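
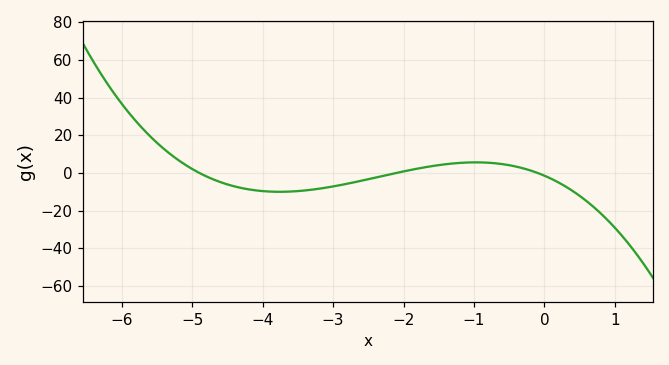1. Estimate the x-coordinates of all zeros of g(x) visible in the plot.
-4.8, -2, 0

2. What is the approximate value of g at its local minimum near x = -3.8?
-10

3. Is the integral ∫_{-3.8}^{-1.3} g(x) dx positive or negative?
negative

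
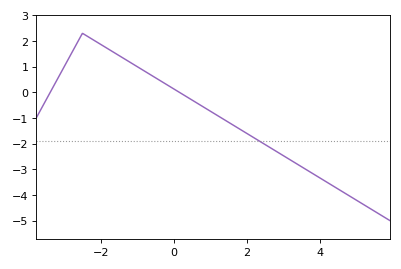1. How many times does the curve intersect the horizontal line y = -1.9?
1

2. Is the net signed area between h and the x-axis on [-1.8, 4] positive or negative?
negative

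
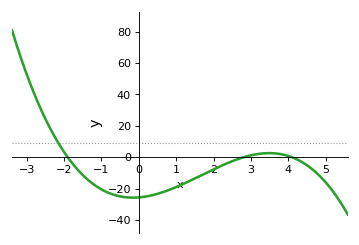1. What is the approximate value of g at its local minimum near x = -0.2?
-26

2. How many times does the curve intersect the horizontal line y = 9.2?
1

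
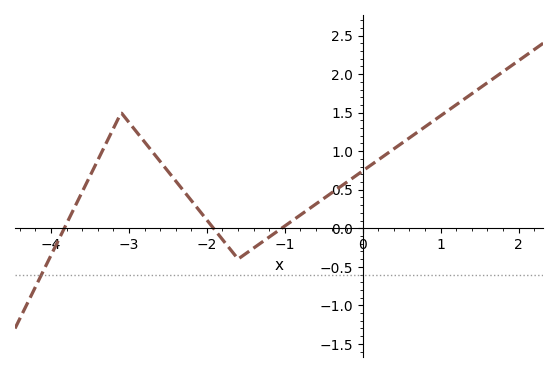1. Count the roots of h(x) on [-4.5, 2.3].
3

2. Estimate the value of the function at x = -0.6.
0.3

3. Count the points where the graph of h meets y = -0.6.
1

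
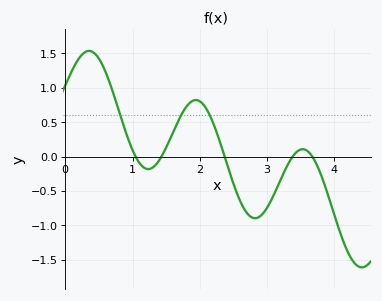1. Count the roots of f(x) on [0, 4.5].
5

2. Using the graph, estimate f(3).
-0.75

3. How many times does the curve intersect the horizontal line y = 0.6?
3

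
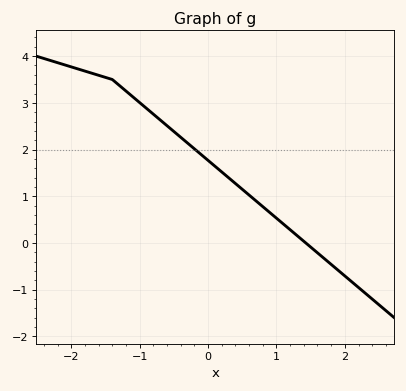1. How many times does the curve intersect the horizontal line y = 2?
1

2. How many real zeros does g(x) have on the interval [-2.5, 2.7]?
1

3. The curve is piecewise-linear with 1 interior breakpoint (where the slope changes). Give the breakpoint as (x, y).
(-1.4, 3.5)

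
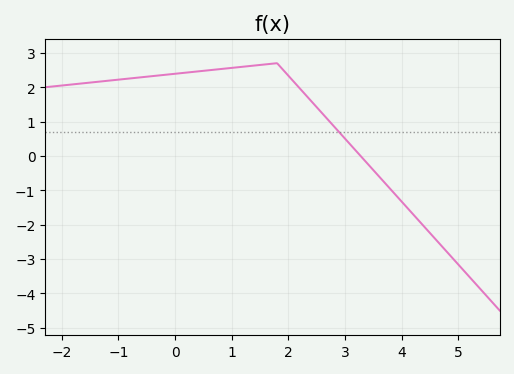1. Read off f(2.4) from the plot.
1.6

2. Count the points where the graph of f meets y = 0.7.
1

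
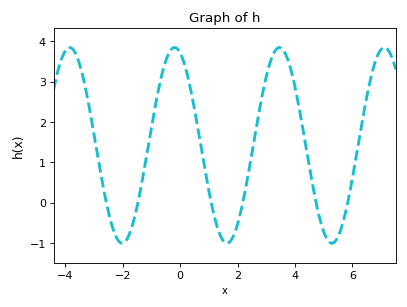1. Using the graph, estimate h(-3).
1.7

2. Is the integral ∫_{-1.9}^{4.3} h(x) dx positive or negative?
positive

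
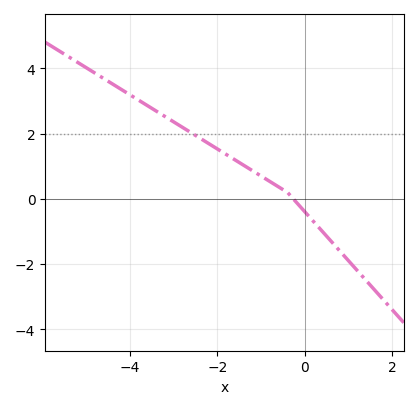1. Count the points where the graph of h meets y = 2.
1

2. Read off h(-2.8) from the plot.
2.2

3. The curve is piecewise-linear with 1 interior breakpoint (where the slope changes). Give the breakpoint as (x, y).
(-0.4, 0.2)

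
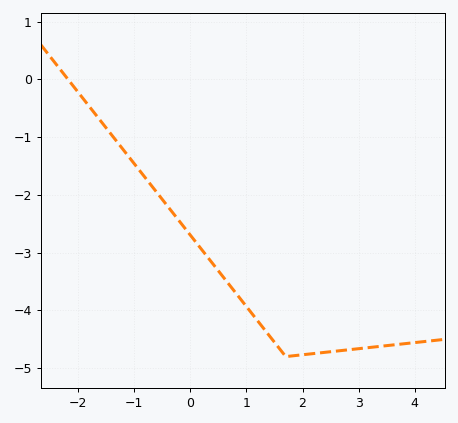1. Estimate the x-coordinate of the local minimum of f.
1.7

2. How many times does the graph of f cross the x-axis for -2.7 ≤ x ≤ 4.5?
1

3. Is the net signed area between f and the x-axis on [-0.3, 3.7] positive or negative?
negative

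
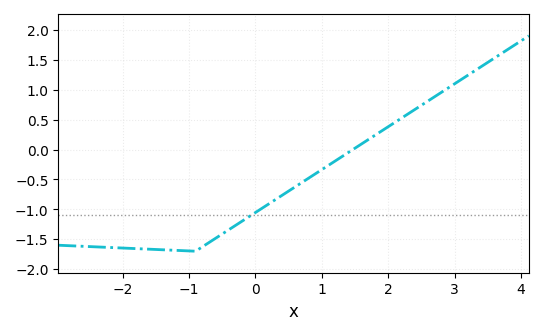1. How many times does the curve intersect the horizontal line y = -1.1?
1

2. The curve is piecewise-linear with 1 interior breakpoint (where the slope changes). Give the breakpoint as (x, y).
(-0.9, -1.7)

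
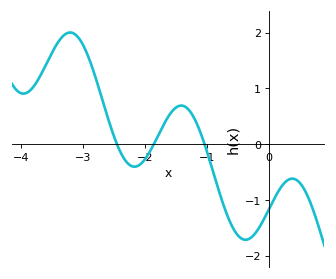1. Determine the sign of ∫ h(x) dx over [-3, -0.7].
positive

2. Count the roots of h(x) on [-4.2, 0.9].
3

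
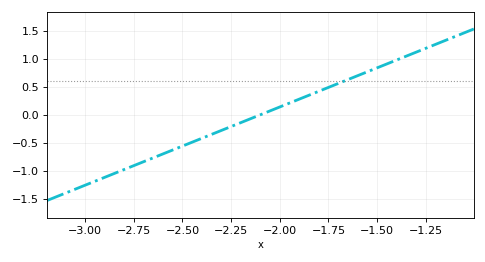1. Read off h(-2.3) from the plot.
-0.3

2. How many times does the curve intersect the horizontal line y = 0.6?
1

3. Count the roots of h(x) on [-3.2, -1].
1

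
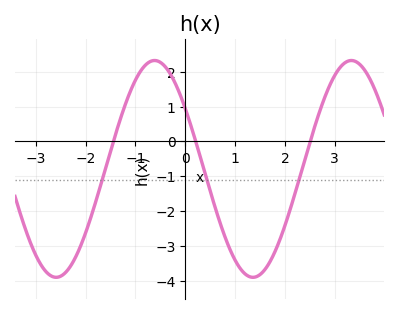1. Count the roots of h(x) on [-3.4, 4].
3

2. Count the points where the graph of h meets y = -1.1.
3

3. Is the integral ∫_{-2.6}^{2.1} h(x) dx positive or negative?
negative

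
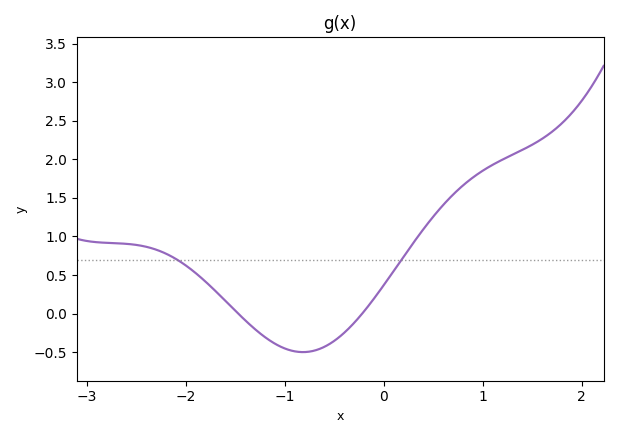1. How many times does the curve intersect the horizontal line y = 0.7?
2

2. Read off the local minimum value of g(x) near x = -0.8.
-0.5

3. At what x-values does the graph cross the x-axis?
-1.5, -0.2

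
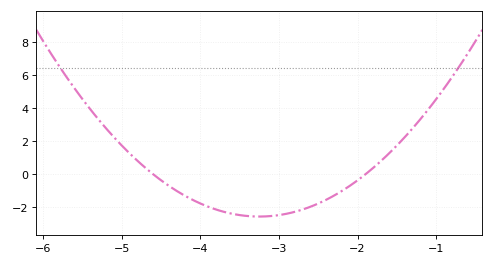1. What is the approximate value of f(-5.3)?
3.4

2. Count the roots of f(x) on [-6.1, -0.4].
2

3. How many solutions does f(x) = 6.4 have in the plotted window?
2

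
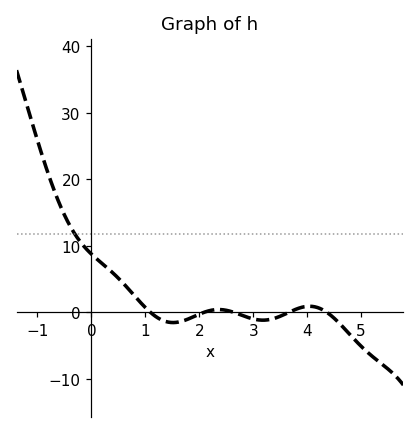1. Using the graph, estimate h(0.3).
6.64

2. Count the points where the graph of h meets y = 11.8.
1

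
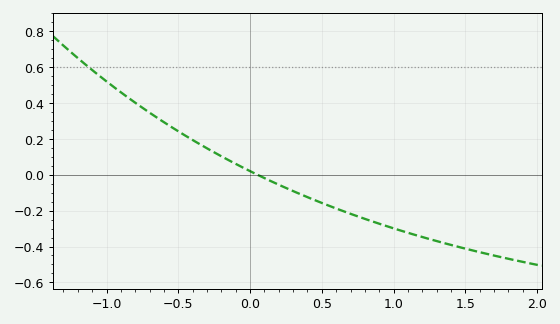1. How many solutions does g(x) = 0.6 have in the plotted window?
1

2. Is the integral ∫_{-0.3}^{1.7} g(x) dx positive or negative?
negative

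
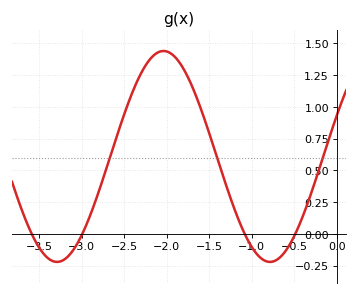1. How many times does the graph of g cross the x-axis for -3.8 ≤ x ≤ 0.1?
4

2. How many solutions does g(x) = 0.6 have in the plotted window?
3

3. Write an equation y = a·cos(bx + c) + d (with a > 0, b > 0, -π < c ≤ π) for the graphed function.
y = 0.83cos(2.51x - 1.17) + 0.61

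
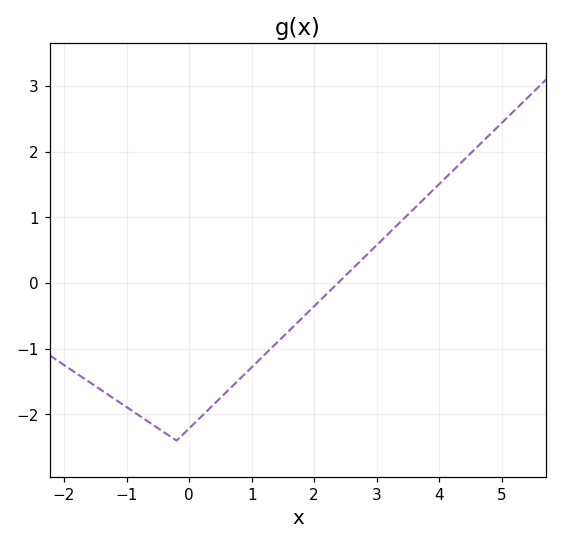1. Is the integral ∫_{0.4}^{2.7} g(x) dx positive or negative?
negative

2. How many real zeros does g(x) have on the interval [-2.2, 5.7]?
1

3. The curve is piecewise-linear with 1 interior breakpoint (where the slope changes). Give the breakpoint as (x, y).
(-0.2, -2.4)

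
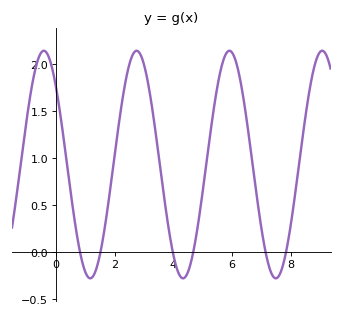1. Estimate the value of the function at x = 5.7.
2.05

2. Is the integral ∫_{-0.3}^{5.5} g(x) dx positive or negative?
positive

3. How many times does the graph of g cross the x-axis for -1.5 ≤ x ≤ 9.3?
6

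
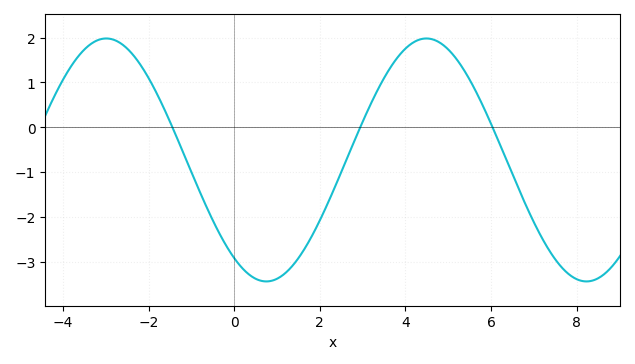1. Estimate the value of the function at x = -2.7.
1.9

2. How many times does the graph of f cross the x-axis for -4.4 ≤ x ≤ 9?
3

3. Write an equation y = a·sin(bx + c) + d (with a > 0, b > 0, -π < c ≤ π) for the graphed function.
y = 2.71sin(0.84x - 2.2) - 0.73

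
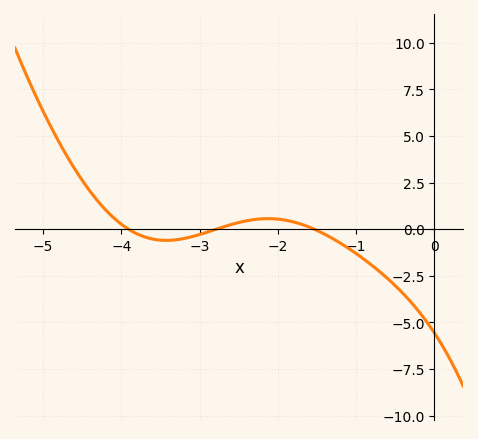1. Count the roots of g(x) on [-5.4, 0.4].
3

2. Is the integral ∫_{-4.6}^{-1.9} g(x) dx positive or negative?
positive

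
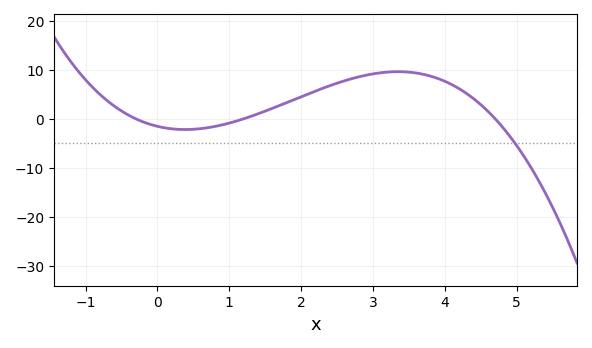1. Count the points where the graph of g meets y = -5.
1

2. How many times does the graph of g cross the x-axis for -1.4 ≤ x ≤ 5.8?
3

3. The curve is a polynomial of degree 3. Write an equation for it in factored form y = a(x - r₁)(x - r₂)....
y = -0.91(x + 0.3)(x - 1.2)(x - 4.7)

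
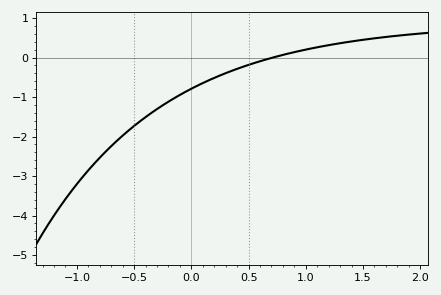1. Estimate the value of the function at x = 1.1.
0.3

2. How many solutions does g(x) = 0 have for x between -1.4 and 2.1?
1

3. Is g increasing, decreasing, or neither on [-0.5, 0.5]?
increasing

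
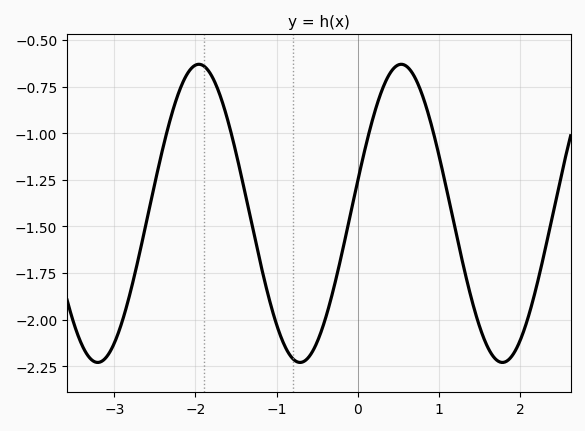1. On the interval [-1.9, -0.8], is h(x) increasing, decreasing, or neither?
decreasing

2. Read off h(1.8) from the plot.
-2.23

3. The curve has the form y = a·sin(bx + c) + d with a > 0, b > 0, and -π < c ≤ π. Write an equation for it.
y = 0.8sin(2.52x + 0.222) - 1.43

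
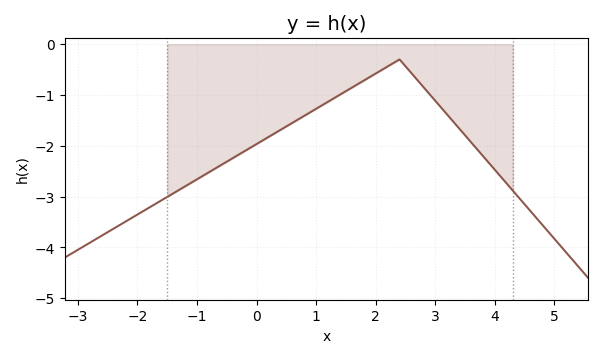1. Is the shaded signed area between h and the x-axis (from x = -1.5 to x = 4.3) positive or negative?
negative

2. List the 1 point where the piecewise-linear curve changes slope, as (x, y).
(2.4, -0.3)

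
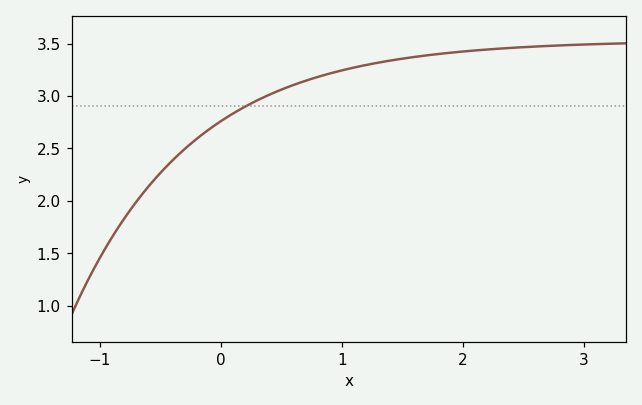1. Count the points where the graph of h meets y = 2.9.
1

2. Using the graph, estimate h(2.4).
3.46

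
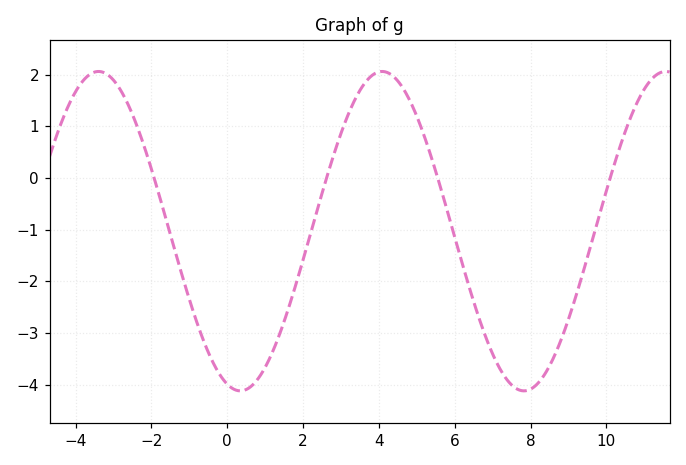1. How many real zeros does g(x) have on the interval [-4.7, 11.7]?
4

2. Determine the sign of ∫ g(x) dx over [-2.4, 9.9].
negative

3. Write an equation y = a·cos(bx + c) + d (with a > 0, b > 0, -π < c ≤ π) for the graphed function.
y = 3.09cos(0.84x + 2.9) - 1.03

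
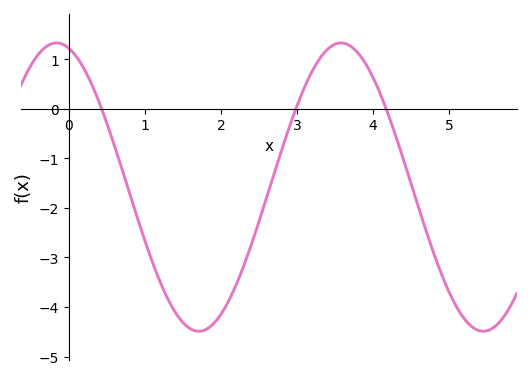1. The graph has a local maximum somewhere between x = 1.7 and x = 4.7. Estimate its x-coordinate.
3.58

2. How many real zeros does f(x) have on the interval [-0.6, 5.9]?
3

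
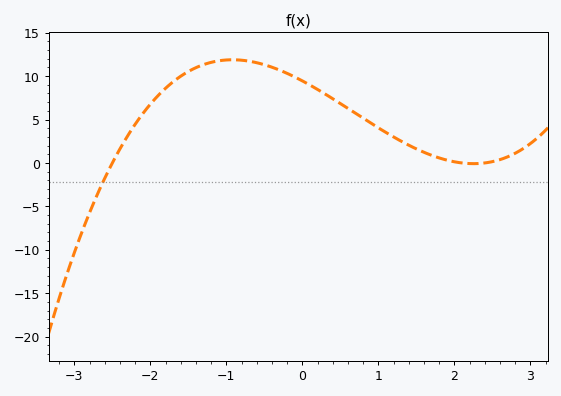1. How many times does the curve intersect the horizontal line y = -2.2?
1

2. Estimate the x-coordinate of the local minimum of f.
2.25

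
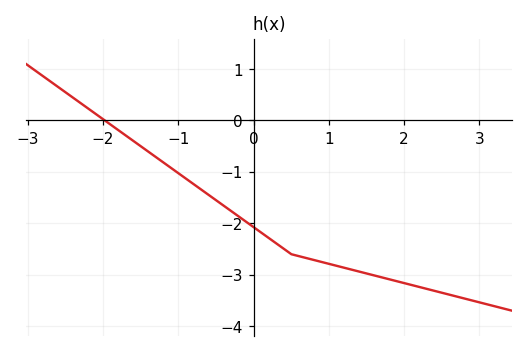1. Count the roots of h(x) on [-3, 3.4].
1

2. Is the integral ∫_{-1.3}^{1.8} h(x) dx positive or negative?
negative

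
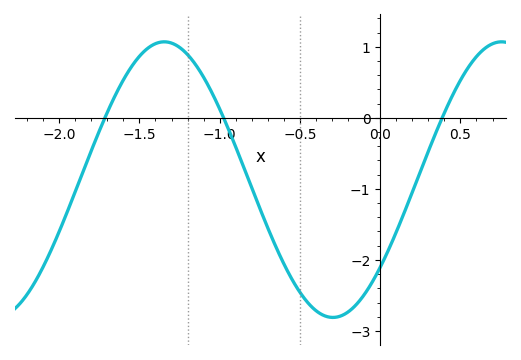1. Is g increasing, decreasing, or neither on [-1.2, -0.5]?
decreasing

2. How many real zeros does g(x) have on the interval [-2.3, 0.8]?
3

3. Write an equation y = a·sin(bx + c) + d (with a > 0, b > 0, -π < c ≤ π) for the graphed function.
y = 1.94sin(3x - 0.69) - 0.87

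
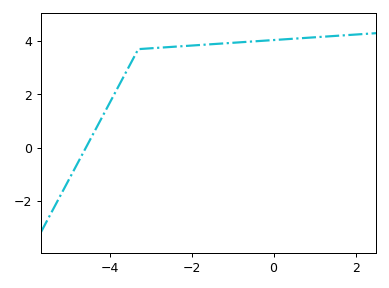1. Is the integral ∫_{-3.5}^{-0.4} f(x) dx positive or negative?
positive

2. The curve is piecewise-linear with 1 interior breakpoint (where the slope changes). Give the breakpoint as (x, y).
(-3.3, 3.7)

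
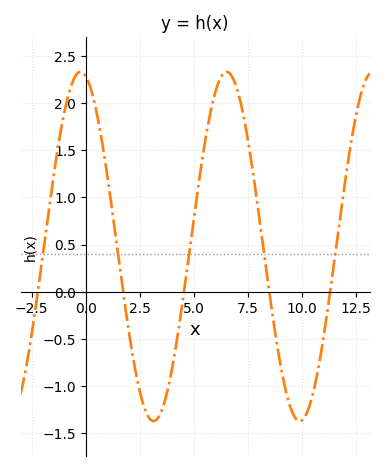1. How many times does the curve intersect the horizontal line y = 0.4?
5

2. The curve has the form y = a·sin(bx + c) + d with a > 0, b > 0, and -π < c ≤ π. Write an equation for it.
y = 1.85sin(0.93x + 1.8) + 0.48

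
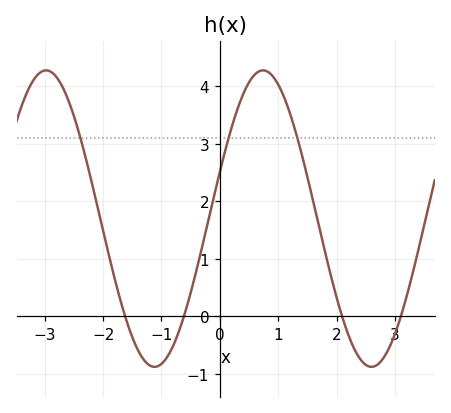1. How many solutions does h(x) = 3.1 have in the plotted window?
3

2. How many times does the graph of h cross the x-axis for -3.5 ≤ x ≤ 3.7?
4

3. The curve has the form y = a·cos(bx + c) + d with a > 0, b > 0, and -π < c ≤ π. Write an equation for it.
y = 2.58cos(1.69x - 1.25) + 1.7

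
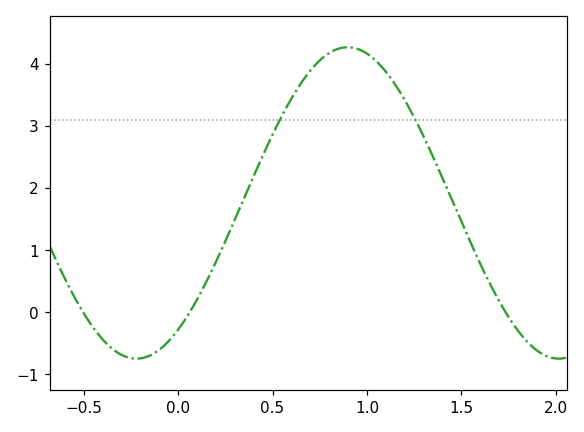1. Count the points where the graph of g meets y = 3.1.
2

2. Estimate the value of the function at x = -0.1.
-0.6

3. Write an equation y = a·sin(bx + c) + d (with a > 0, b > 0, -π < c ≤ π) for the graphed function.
y = 2.51sin(2.8x - 0.95) + 1.76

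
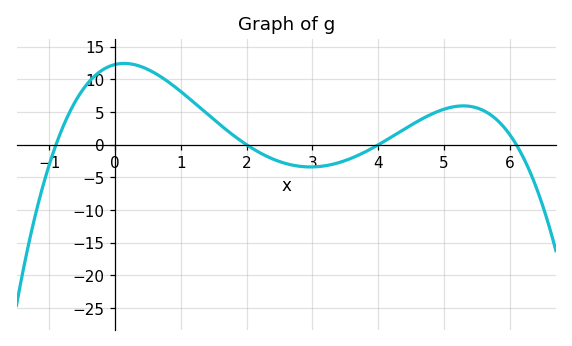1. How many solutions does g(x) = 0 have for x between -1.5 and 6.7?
4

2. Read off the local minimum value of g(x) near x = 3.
-3.39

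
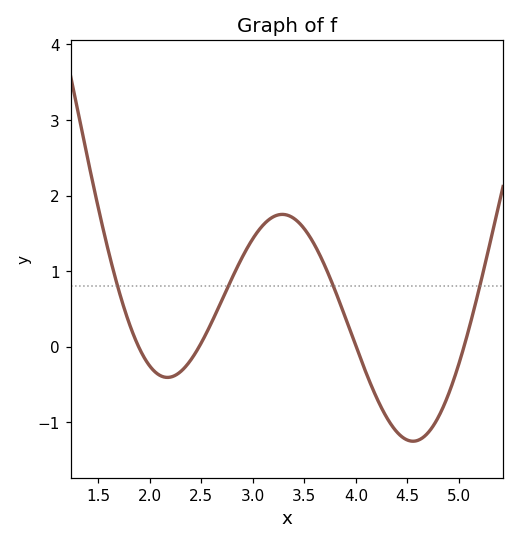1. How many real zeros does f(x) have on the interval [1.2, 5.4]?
4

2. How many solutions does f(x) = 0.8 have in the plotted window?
4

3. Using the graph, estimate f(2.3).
-0.3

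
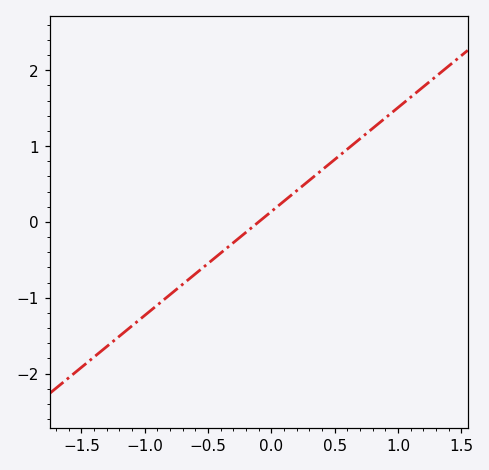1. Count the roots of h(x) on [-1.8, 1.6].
1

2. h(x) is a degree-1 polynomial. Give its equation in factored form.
y = 1.37(x + 0.1)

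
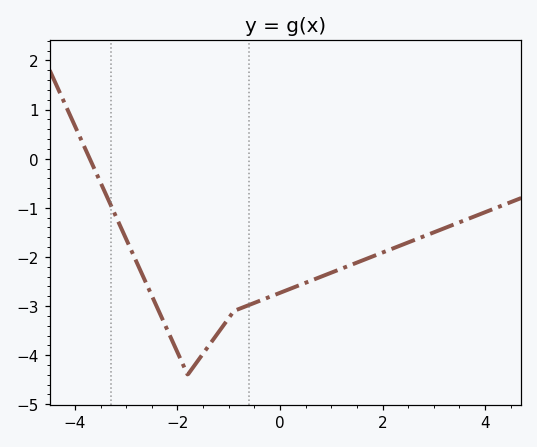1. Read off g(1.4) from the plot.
-2.16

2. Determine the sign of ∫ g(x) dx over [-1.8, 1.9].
negative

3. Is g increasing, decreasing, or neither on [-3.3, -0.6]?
neither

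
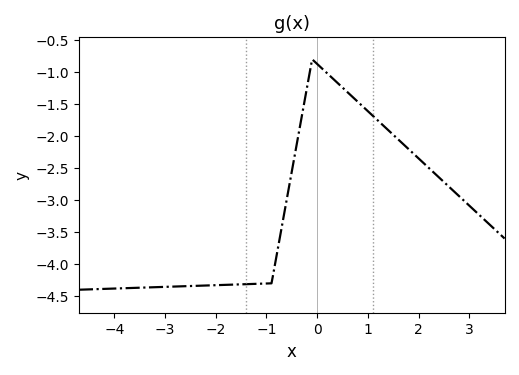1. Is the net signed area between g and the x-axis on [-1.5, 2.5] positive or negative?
negative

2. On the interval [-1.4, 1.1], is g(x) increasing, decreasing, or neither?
neither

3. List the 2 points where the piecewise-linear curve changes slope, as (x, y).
(-0.9, -4.3); (-0.1, -0.8)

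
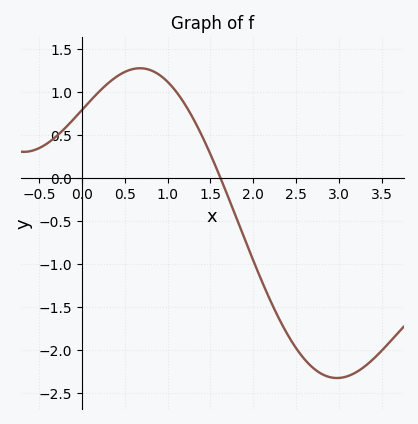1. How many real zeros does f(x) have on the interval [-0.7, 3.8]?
1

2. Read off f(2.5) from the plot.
-1.98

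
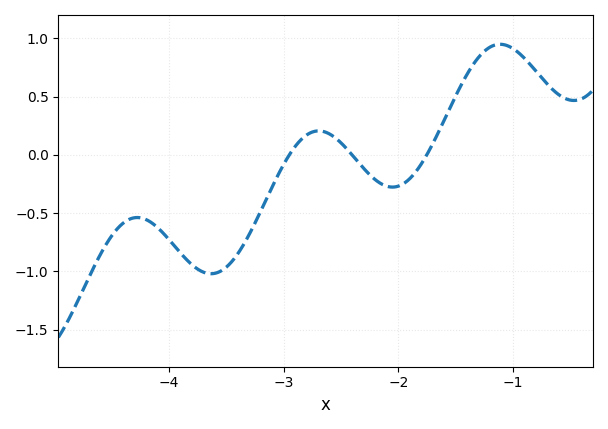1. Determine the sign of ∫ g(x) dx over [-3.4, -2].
negative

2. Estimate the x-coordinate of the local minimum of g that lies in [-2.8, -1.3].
-2.1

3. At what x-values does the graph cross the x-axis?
-3, -2.4, -1.8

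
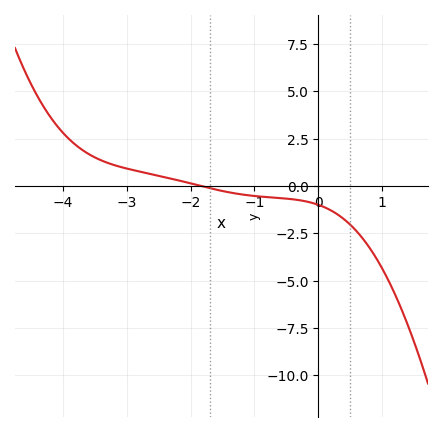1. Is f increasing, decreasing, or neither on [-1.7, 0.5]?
decreasing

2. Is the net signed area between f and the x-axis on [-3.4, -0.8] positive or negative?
positive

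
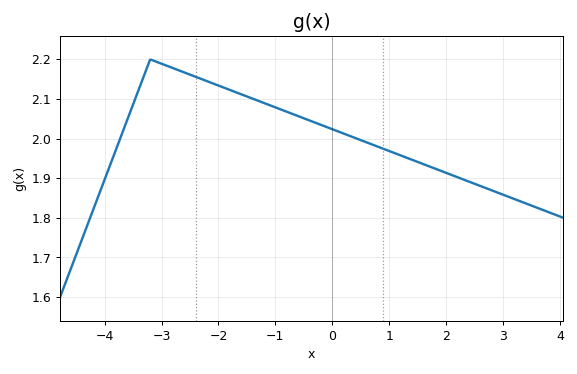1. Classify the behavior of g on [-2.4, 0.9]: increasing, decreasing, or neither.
decreasing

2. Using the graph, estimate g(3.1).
1.85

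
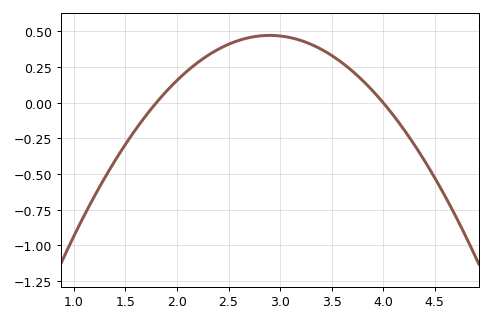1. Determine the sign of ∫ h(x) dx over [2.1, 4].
positive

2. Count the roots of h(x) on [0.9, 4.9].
2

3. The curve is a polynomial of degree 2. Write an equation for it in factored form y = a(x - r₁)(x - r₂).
y = -0.39(x - 1.8)(x - 4)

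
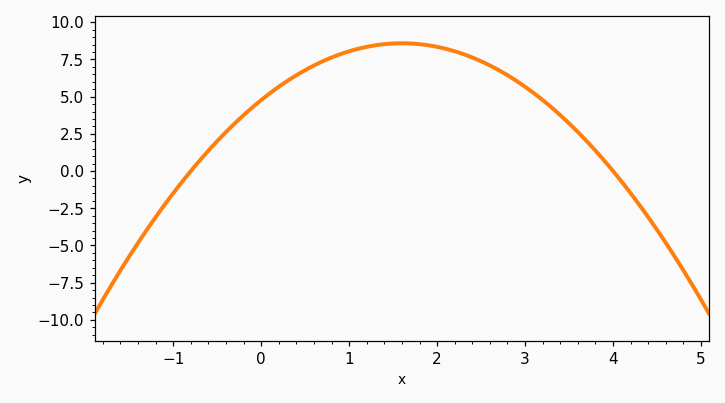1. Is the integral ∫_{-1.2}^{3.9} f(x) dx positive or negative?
positive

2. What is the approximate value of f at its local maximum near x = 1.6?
8.5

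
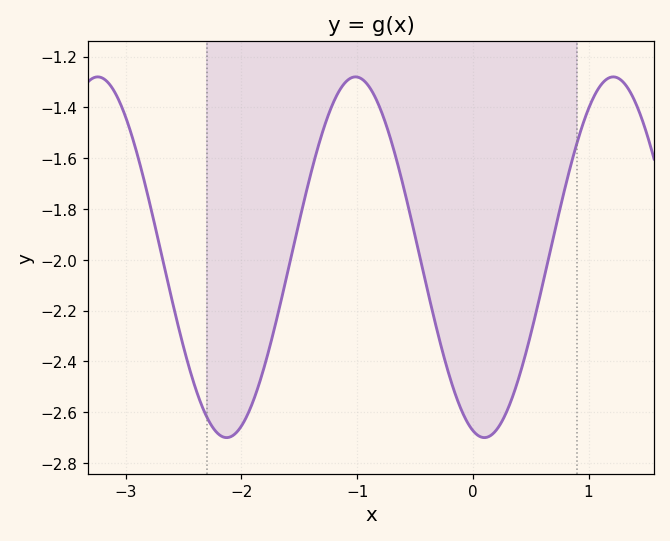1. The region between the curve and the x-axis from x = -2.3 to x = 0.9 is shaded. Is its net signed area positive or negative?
negative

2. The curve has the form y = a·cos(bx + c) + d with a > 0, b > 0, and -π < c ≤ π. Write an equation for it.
y = 0.71cos(2.8x + 2.9) - 1.99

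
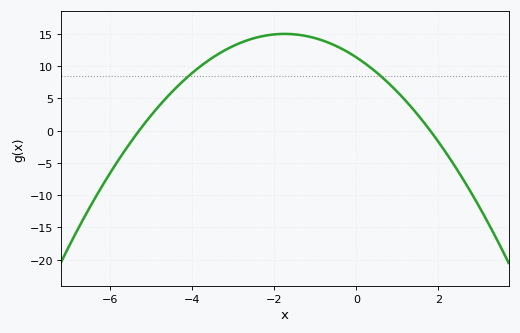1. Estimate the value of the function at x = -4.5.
6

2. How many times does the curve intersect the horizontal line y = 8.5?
2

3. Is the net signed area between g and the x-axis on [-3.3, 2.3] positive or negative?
positive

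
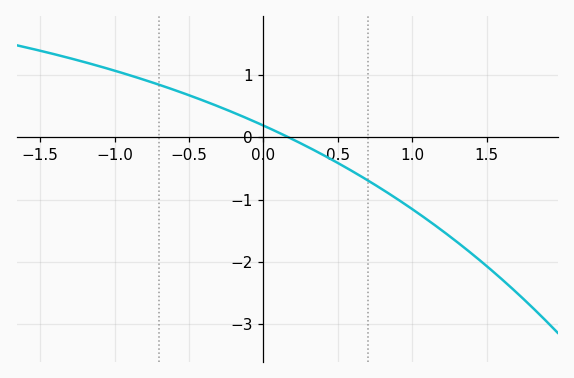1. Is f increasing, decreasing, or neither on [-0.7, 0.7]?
decreasing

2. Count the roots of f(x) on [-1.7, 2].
1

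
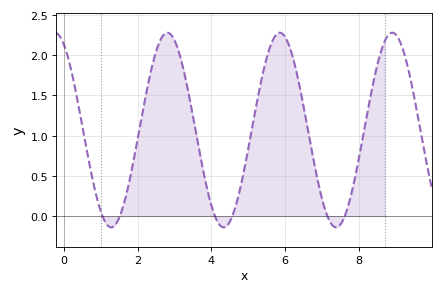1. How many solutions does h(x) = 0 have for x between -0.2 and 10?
6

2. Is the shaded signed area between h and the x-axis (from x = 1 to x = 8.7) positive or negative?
positive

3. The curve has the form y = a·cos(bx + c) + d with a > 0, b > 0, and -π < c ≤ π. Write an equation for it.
y = 1.21cos(2.1x + 0.5) + 1.07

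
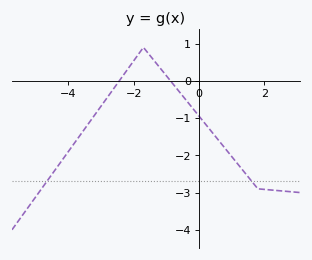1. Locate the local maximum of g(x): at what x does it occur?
-1.7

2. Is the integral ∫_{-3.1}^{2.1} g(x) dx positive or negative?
negative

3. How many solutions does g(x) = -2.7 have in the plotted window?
2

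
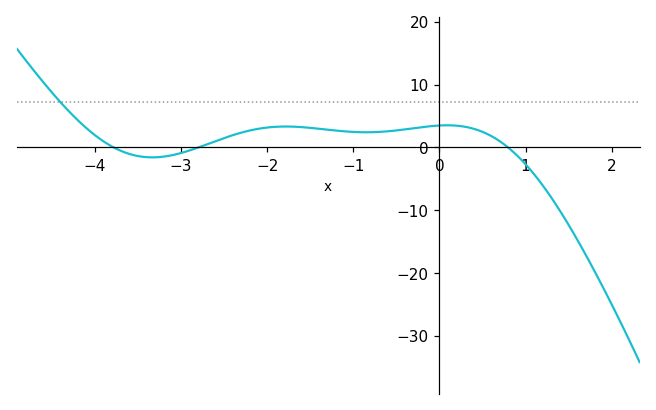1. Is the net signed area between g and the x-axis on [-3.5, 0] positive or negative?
positive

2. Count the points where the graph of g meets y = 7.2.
1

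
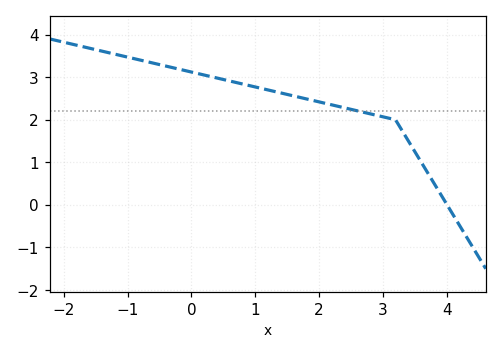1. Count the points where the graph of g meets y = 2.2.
1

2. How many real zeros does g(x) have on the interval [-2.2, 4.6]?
1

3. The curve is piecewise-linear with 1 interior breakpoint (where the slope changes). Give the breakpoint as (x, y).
(3.2, 2)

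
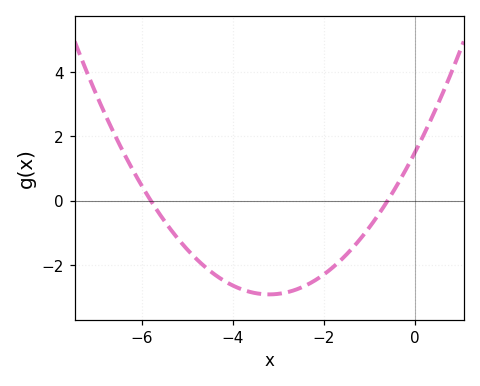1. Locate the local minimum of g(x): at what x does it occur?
-3.2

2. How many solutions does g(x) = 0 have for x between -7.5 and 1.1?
2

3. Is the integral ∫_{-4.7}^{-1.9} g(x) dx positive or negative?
negative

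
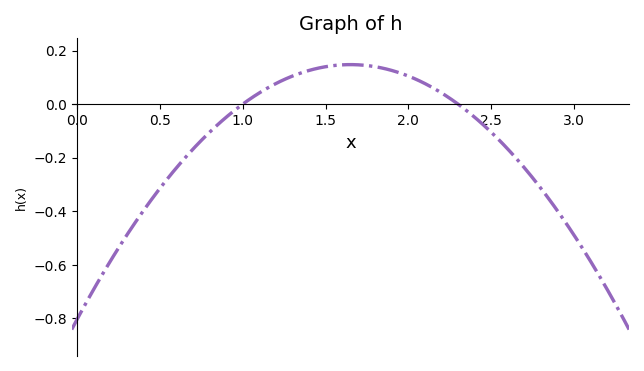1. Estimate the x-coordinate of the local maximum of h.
1.65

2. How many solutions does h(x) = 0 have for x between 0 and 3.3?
2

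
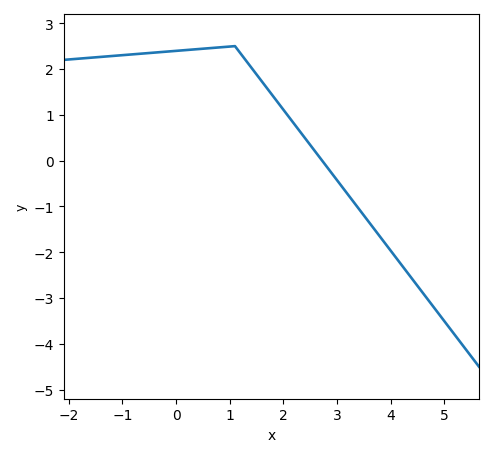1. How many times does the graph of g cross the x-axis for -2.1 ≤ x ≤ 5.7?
1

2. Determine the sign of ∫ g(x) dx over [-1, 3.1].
positive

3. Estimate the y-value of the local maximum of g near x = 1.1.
2.5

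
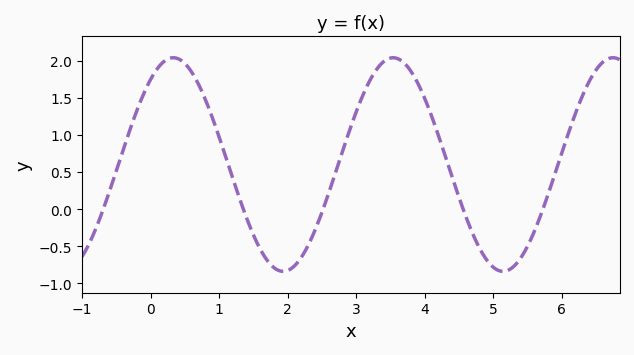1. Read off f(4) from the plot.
1.5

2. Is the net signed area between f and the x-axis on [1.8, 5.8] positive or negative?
positive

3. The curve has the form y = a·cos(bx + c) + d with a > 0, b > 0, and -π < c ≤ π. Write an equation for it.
y = 1.44cos(2x - 0.65) + 0.6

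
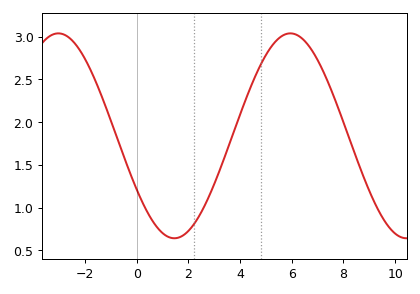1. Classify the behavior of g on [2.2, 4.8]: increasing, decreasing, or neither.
increasing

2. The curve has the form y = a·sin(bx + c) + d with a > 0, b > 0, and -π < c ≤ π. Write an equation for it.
y = 1.2sin(0.7x - 2.59) + 1.84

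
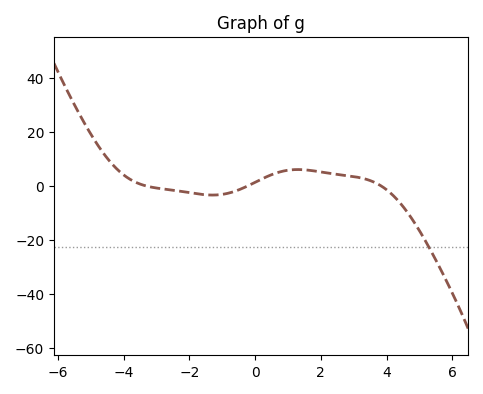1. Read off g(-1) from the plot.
-3.1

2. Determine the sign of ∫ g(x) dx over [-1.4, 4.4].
positive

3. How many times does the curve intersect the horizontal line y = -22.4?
1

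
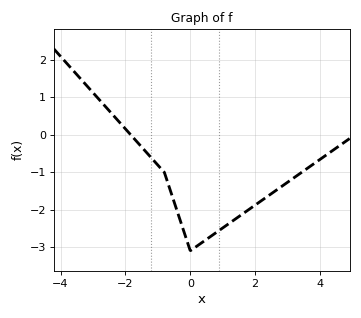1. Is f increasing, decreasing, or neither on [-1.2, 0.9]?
neither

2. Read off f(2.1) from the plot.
-1.82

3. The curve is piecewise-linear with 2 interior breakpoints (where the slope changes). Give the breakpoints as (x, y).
(-0.8, -1); (0, -3.1)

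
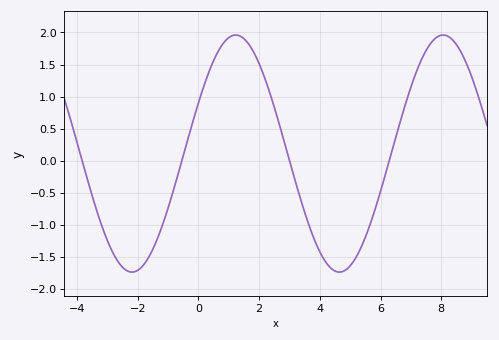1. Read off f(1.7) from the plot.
1.8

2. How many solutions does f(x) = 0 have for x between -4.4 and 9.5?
4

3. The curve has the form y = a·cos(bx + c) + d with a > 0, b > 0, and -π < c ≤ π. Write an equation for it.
y = 1.85cos(0.92x - 1.1) + 0.11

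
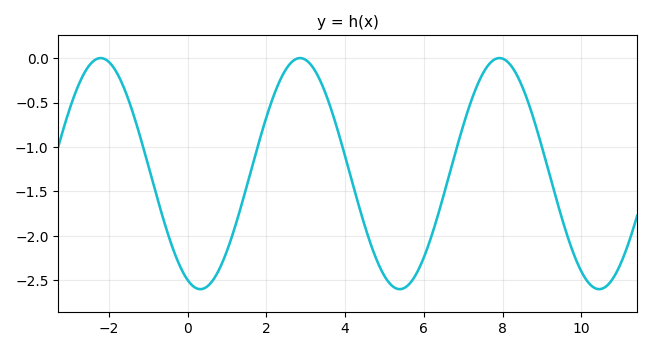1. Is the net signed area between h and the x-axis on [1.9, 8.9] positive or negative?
negative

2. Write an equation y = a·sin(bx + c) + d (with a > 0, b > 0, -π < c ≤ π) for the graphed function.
y = 1.3sin(1.2x - 2) - 1.3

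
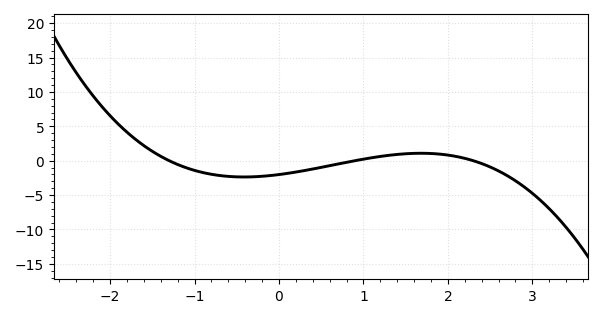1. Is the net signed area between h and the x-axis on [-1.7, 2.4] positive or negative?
negative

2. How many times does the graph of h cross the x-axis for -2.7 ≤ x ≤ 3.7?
3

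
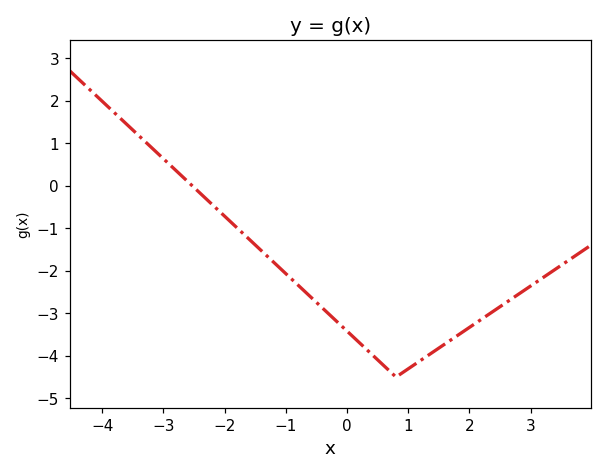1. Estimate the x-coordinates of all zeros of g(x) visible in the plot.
-2.6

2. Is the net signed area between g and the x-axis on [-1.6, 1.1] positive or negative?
negative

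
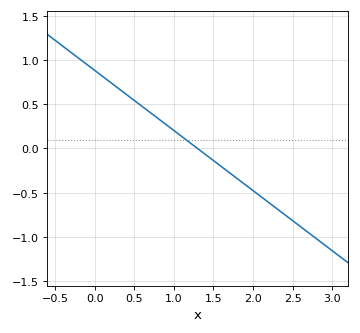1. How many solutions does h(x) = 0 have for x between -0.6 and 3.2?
1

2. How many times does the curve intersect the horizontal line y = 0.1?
1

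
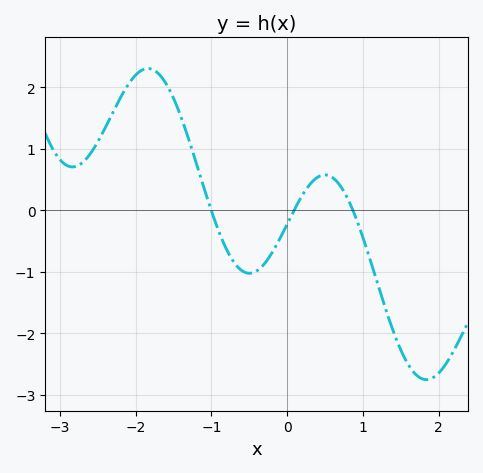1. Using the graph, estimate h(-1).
0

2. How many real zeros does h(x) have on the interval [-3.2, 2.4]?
3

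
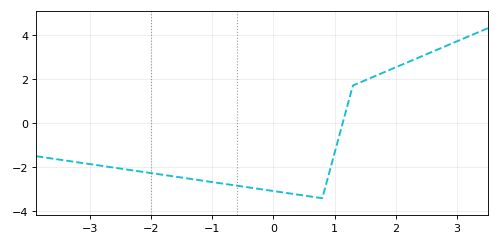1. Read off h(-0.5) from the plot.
-2.87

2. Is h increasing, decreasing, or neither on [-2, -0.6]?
decreasing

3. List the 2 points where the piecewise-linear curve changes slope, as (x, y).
(0.8, -3.4); (1.3, 1.7)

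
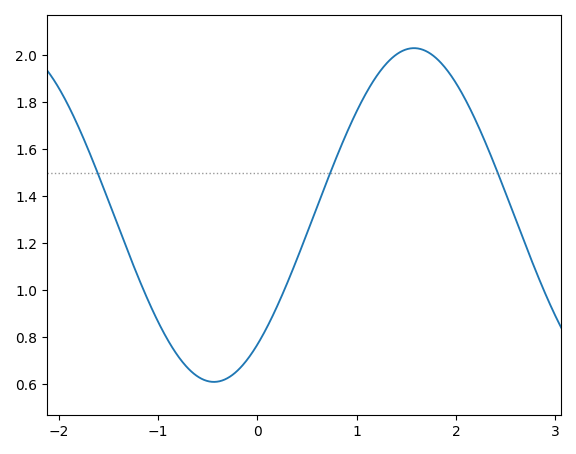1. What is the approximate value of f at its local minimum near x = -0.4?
0.62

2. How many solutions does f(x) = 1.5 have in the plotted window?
3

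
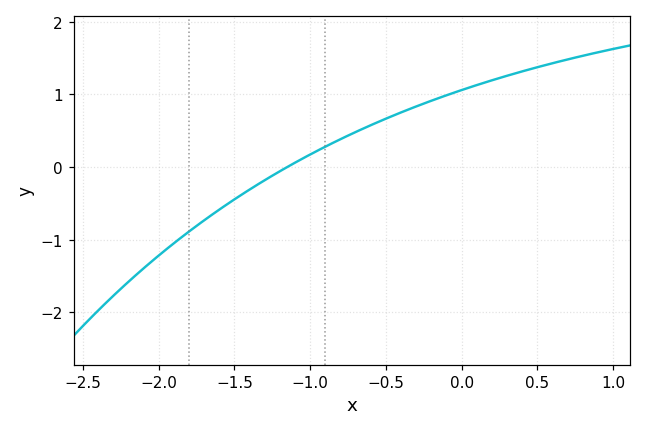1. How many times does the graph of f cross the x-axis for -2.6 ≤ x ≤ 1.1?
1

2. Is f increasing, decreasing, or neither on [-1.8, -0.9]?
increasing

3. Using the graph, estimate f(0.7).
1.5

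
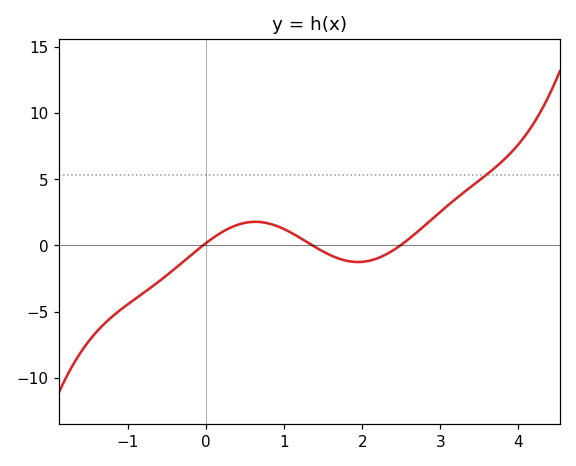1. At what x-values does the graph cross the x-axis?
0, 1.4, 2.5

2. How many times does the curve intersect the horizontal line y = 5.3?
1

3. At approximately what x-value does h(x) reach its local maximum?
0.6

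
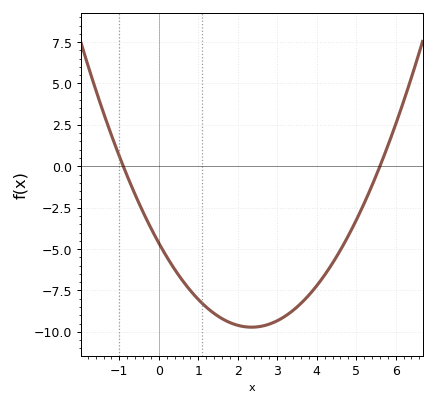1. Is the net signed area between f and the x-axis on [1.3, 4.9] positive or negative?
negative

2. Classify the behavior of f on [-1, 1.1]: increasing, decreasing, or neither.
decreasing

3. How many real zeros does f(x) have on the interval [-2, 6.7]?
2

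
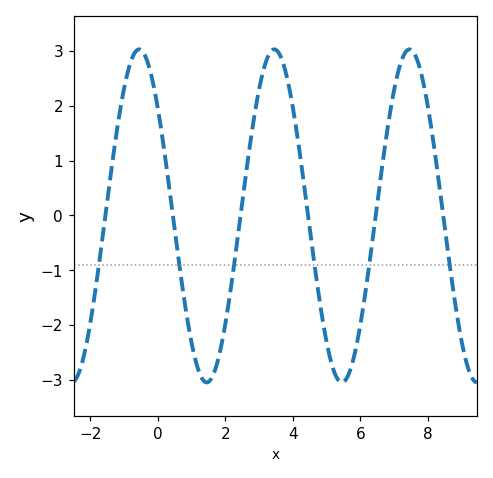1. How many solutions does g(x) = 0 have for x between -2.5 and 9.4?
6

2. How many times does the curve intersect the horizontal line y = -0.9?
6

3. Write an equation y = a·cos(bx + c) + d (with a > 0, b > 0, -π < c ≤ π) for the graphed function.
y = 3.04cos(1.57x + 0.862) - 0.01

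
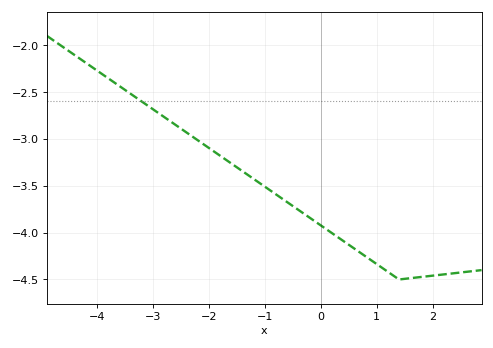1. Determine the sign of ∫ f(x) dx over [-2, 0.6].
negative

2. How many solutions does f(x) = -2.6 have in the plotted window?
1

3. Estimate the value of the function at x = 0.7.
-4.21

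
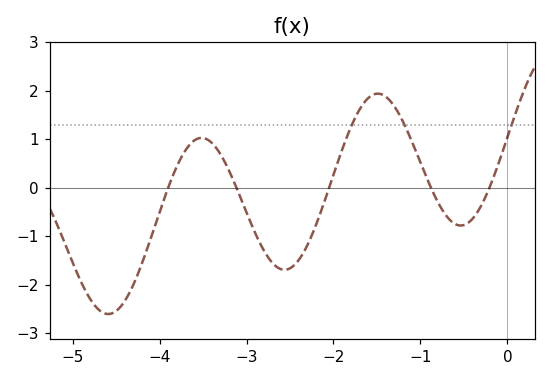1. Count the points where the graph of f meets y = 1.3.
3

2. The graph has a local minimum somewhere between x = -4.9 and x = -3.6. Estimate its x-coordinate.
-4.6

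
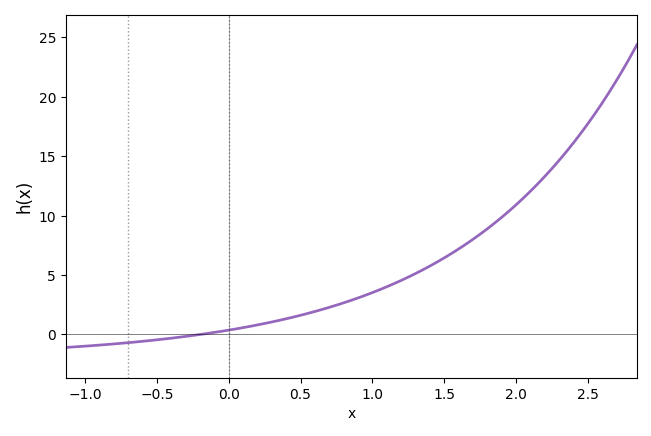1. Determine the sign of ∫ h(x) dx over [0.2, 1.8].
positive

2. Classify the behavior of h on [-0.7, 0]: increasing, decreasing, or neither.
increasing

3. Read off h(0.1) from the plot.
0.5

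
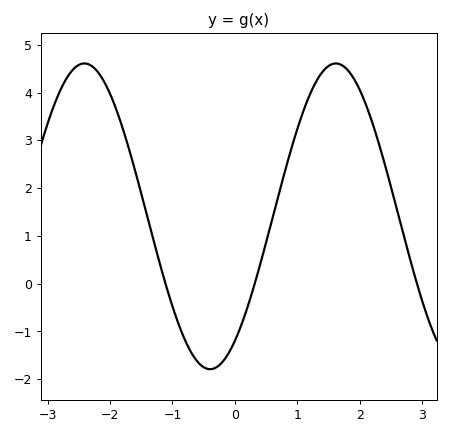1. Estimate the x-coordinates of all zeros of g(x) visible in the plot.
-1.1, 0.3, 2.9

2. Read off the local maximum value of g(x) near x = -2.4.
4.6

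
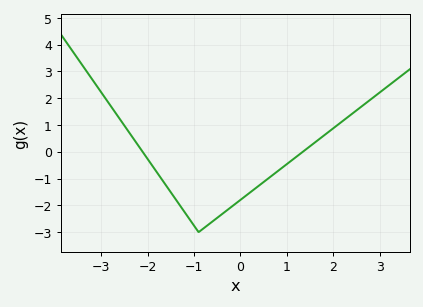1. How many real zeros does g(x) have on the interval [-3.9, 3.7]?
2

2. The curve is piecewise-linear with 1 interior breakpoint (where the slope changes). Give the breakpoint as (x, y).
(-0.9, -3)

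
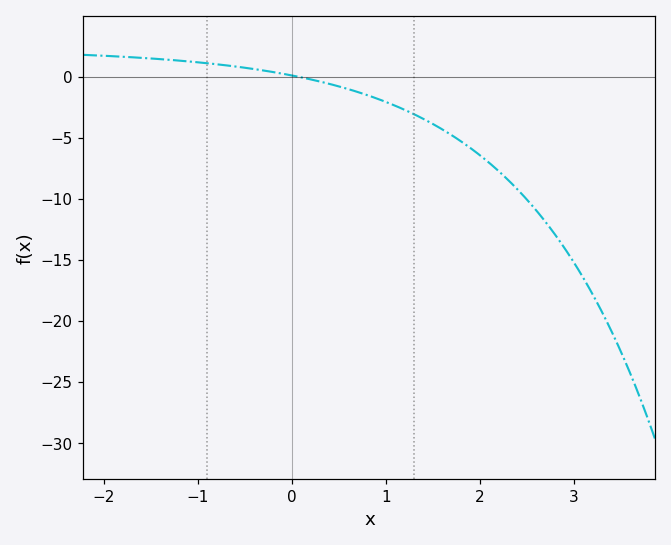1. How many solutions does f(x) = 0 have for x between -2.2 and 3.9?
1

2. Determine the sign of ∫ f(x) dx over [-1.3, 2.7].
negative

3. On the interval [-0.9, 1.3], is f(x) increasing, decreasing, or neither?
decreasing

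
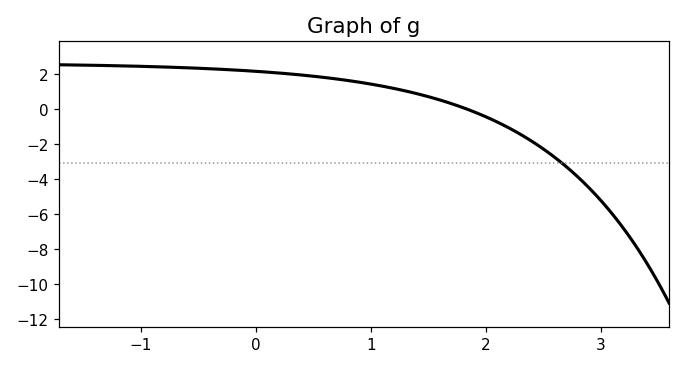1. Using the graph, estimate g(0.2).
2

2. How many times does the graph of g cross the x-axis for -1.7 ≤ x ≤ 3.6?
1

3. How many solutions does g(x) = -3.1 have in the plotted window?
1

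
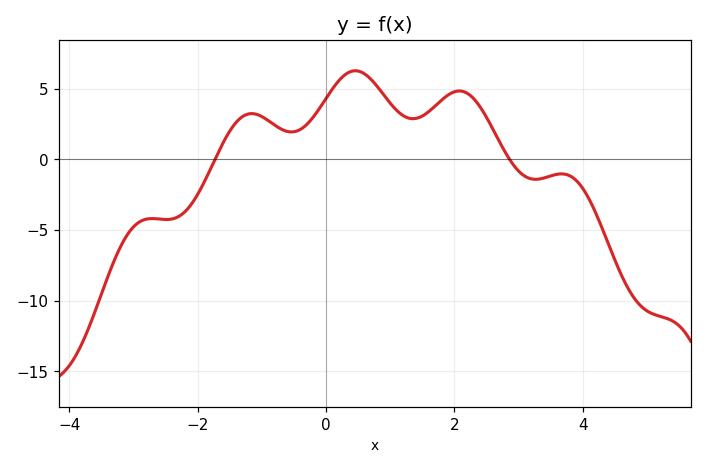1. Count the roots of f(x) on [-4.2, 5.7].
2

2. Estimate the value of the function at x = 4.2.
-4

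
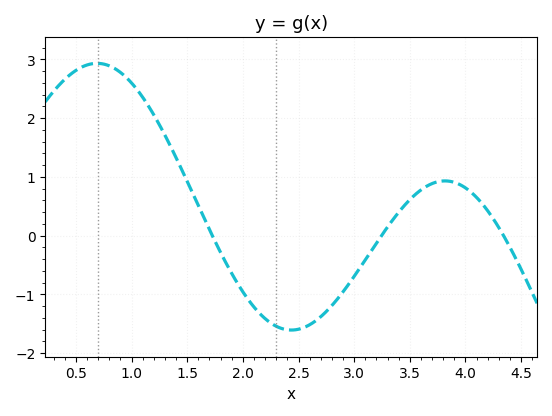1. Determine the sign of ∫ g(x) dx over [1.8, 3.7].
negative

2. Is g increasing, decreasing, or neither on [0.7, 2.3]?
decreasing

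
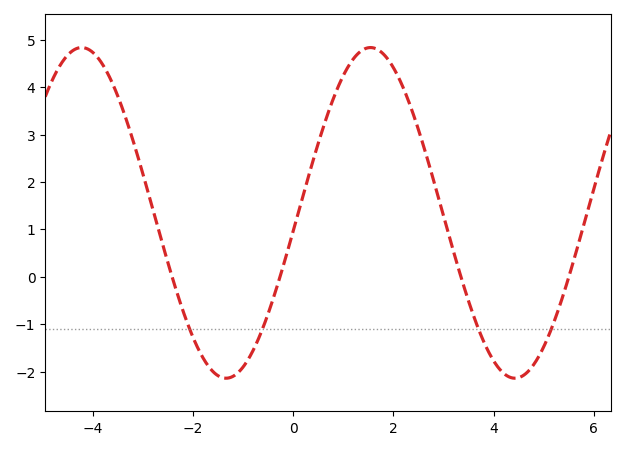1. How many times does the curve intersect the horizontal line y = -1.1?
4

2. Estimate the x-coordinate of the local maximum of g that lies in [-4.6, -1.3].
-4.2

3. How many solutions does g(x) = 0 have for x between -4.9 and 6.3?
4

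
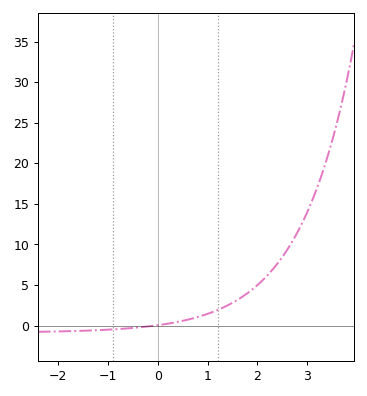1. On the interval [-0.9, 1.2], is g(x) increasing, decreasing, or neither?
increasing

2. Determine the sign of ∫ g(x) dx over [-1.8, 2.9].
positive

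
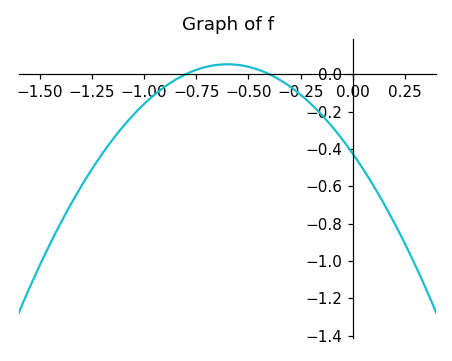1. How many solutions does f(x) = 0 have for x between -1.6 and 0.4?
2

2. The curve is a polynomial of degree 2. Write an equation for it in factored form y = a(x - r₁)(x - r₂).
y = -1.33(x + 0.8)(x + 0.4)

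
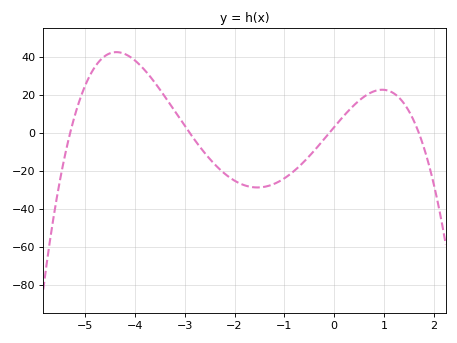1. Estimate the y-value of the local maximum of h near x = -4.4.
42.5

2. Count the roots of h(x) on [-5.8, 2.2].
4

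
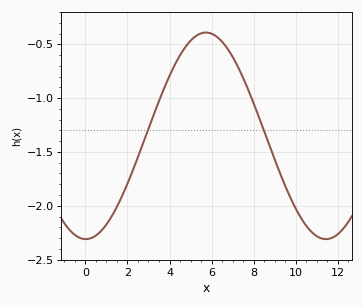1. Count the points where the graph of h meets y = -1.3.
2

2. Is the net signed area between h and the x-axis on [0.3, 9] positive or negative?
negative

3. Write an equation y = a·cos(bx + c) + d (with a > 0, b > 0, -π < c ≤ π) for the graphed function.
y = 0.96cos(0.55x + 3.13) - 1.35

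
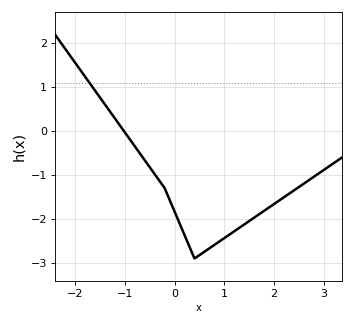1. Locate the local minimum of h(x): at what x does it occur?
0.4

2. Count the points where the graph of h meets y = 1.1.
1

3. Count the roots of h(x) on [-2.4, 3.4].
1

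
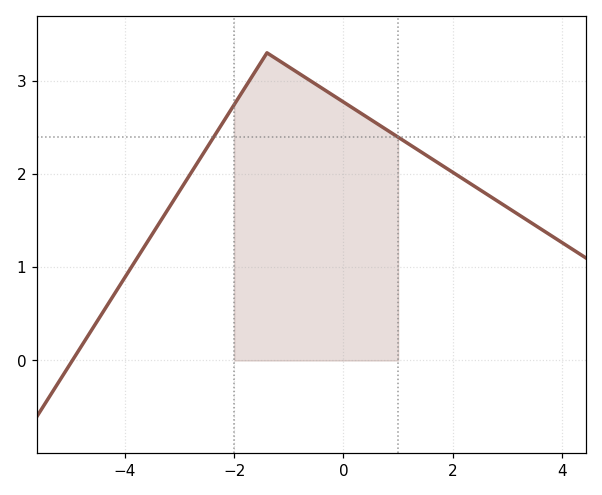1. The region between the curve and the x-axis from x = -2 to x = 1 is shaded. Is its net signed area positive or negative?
positive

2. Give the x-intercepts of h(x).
-5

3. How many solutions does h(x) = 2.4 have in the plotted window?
2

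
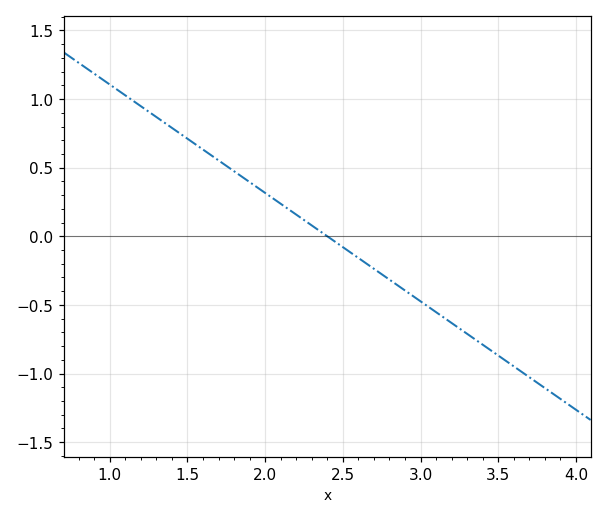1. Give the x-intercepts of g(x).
2.4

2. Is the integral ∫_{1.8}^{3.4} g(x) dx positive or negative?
negative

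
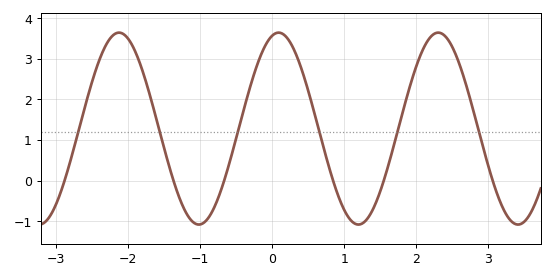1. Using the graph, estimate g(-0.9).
-0.957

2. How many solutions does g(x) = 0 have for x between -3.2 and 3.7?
6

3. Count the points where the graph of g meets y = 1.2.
6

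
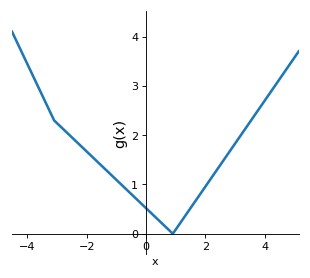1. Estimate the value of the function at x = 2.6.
1.5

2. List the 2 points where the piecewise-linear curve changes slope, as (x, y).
(-3.1, 2.3); (0.9, 0)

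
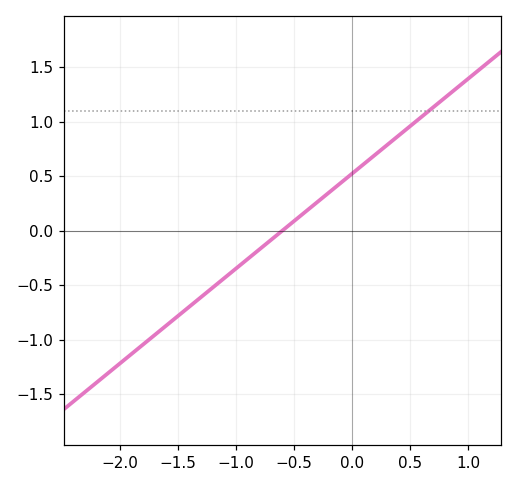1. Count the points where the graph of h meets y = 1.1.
1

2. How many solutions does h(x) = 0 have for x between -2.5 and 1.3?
1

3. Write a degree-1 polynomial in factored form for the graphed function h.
y = 0.87(x + 0.6)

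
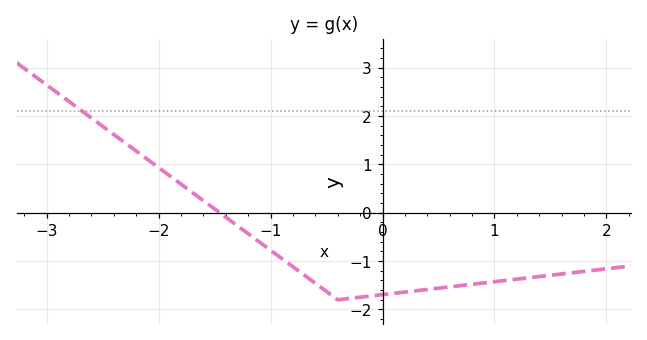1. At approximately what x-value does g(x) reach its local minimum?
-0.4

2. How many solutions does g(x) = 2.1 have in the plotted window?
1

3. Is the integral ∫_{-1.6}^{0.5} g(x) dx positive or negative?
negative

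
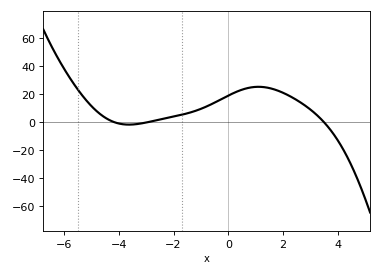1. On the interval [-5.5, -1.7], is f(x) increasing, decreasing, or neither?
neither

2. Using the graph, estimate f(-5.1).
14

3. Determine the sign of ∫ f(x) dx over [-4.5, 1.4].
positive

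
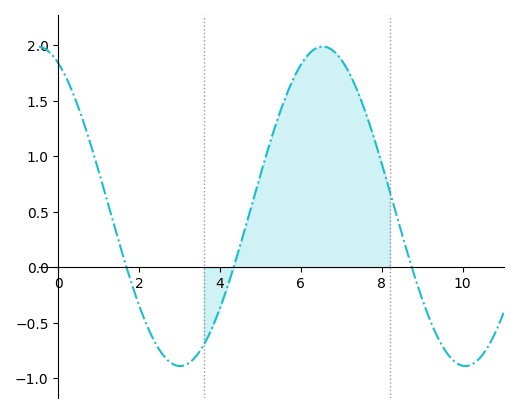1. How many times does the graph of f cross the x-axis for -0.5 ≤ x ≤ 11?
3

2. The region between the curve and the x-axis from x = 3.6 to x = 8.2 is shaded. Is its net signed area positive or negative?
positive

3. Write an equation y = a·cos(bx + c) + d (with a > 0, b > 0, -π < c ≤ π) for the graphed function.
y = 1.44cos(0.89x + 0.46) + 0.55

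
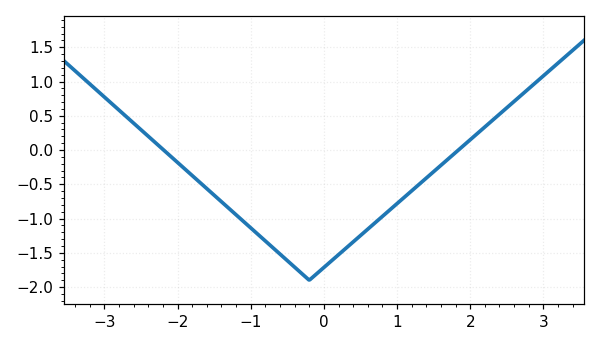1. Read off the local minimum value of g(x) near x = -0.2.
-1.9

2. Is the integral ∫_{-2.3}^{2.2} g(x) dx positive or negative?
negative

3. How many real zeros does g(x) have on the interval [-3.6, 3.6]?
2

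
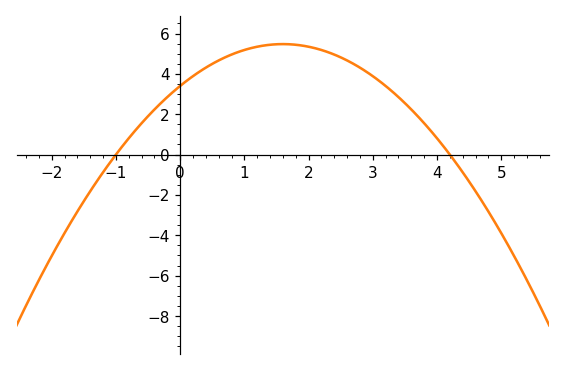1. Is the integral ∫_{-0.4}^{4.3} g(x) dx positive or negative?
positive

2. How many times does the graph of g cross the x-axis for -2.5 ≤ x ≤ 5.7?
2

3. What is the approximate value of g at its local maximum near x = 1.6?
5.4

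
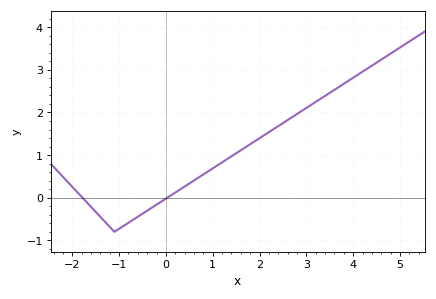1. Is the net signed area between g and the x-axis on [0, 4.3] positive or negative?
positive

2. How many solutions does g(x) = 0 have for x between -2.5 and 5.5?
2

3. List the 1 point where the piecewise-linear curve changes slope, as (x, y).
(-1.1, -0.8)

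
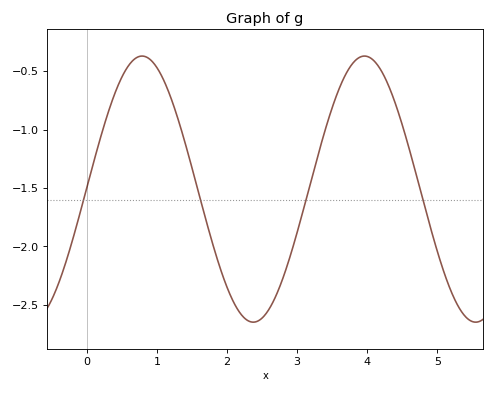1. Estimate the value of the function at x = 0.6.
-0.45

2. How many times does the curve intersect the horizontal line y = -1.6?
4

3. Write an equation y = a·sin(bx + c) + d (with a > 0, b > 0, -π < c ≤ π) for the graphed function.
y = 1.14sin(2x + 0.01) - 1.51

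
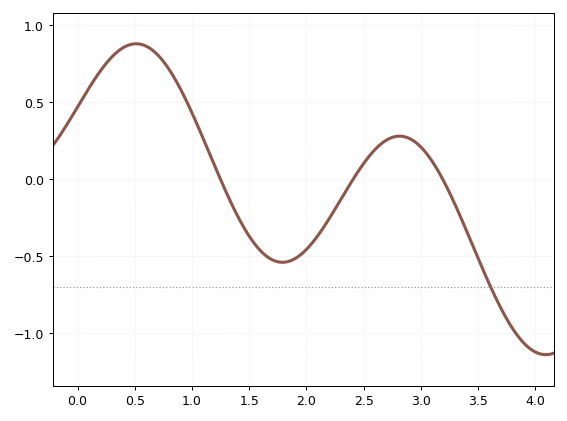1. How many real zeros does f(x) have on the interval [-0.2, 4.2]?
3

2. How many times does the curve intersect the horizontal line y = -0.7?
1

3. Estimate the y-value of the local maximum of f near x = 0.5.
0.9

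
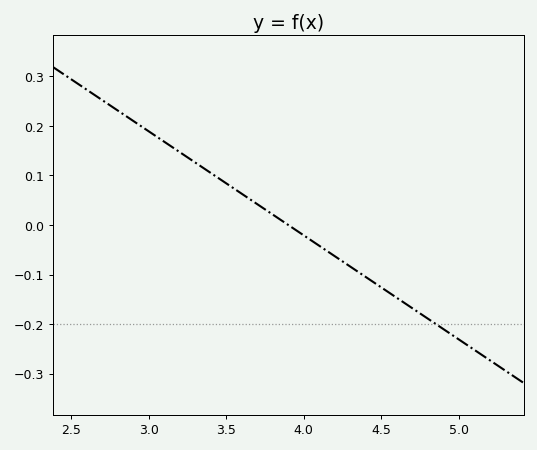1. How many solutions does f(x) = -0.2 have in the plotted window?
1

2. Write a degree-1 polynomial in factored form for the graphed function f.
y = -0.21(x - 3.9)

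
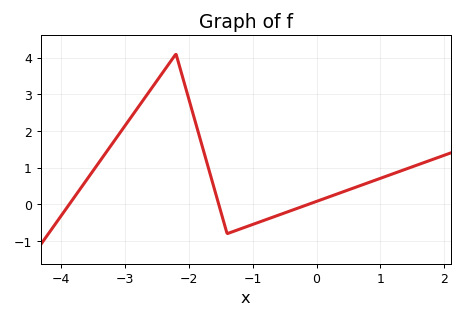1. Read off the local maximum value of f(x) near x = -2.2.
4.1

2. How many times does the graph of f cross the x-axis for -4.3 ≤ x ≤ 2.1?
3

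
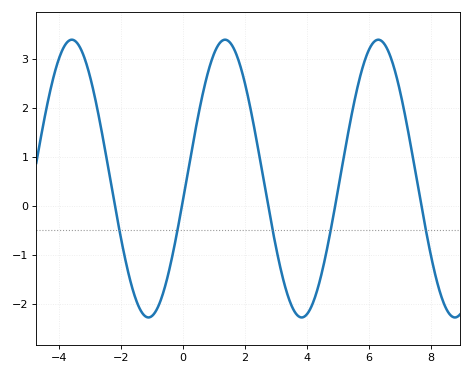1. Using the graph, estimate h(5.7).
2.6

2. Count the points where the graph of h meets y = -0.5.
5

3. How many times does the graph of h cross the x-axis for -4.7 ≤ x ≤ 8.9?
5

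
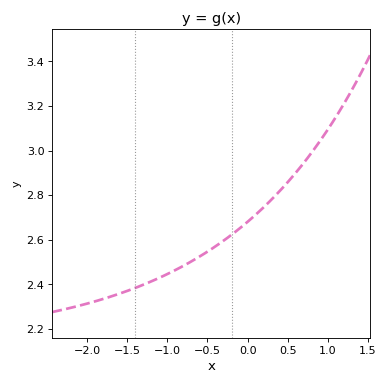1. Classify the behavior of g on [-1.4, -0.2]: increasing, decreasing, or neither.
increasing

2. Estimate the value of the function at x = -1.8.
2.33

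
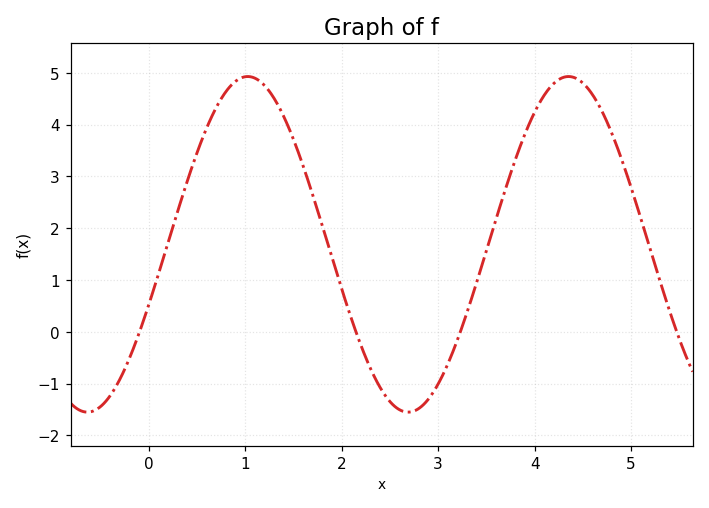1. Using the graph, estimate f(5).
2.79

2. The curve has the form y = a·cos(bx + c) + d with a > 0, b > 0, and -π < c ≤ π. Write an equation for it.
y = 3.24cos(1.89x - 1.94) + 1.69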